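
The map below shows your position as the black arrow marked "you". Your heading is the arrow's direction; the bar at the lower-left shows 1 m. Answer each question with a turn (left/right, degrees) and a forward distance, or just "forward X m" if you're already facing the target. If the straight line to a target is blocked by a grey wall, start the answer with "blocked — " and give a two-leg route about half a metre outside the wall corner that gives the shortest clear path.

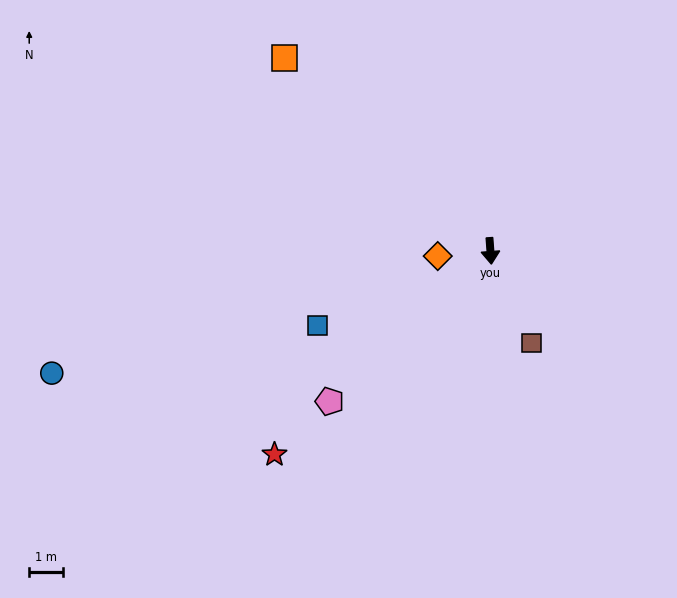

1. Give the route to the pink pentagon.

turn right 51°, forward 6.6 m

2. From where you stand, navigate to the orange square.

turn right 137°, forward 8.5 m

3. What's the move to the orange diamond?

turn right 89°, forward 1.6 m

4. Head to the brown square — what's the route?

turn left 20°, forward 3.0 m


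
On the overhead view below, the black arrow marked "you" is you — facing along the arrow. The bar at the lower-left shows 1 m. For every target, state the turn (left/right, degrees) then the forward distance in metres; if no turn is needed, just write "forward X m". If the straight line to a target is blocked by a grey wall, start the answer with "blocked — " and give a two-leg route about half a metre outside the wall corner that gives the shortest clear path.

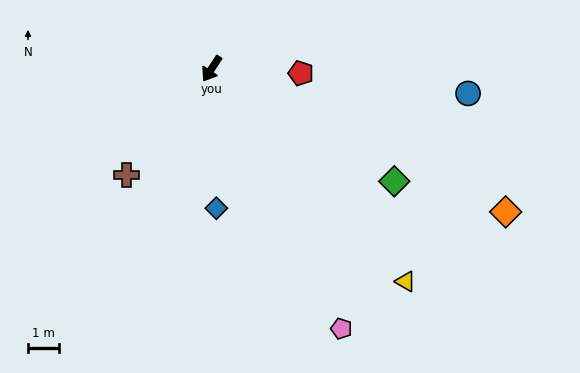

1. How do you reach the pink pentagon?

turn left 60°, forward 9.4 m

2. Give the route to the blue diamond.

turn left 35°, forward 4.5 m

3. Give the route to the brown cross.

turn right 5°, forward 4.4 m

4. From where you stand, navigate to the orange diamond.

turn left 97°, forward 10.6 m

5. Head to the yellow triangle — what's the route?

turn left 76°, forward 9.4 m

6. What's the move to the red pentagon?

turn left 120°, forward 2.9 m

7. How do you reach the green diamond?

turn left 92°, forward 7.0 m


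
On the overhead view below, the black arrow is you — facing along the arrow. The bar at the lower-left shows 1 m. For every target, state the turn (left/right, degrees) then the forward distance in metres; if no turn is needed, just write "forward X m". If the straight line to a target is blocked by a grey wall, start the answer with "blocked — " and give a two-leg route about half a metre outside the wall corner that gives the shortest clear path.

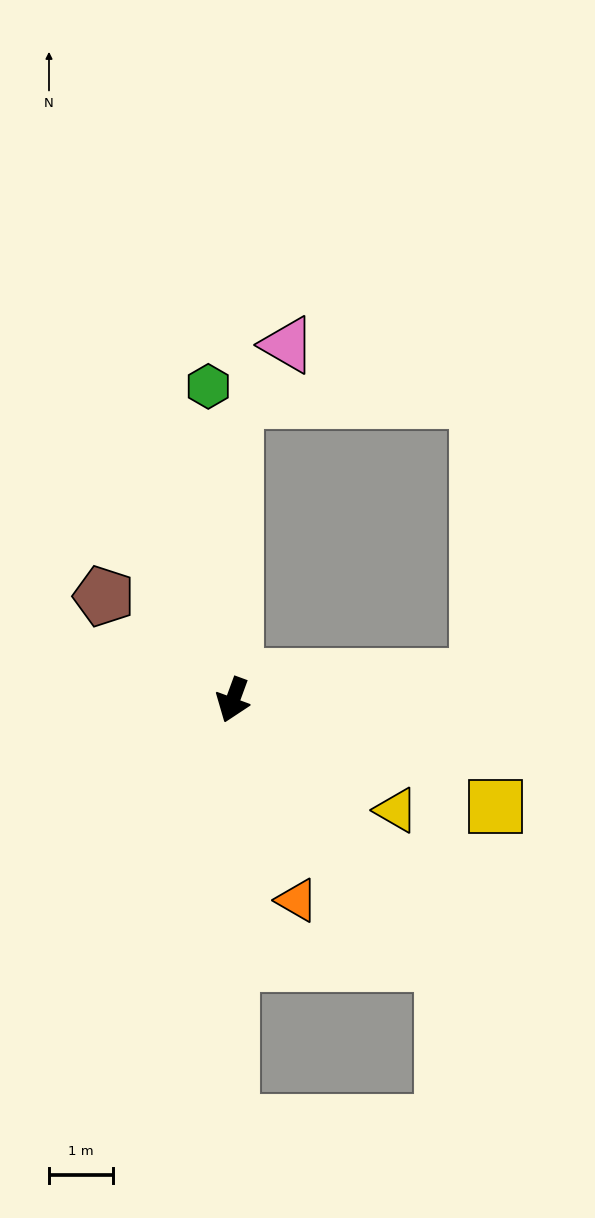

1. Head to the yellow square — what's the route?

turn left 88°, forward 4.4 m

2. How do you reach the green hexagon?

turn right 155°, forward 4.9 m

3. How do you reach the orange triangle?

turn left 38°, forward 3.3 m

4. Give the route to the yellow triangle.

turn left 76°, forward 3.1 m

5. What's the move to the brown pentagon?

turn right 109°, forward 2.6 m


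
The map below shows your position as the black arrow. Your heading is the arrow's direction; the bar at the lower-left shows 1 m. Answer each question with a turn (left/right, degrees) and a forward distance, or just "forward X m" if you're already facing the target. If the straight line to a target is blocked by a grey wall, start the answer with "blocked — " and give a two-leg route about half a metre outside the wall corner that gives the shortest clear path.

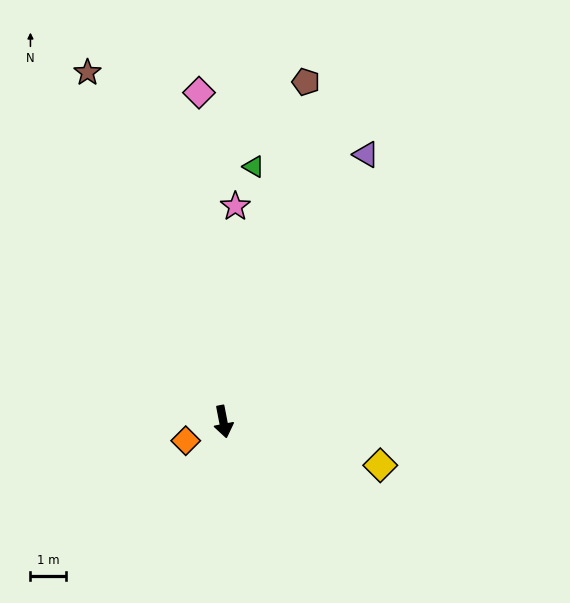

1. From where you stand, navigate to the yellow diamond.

turn left 64°, forward 4.6 m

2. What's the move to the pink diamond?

turn left 173°, forward 9.4 m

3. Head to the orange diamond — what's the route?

turn right 74°, forward 1.2 m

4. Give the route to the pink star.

turn left 166°, forward 6.1 m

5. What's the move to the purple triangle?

turn left 141°, forward 8.6 m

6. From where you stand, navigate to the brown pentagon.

turn left 155°, forward 9.9 m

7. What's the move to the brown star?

turn right 170°, forward 10.7 m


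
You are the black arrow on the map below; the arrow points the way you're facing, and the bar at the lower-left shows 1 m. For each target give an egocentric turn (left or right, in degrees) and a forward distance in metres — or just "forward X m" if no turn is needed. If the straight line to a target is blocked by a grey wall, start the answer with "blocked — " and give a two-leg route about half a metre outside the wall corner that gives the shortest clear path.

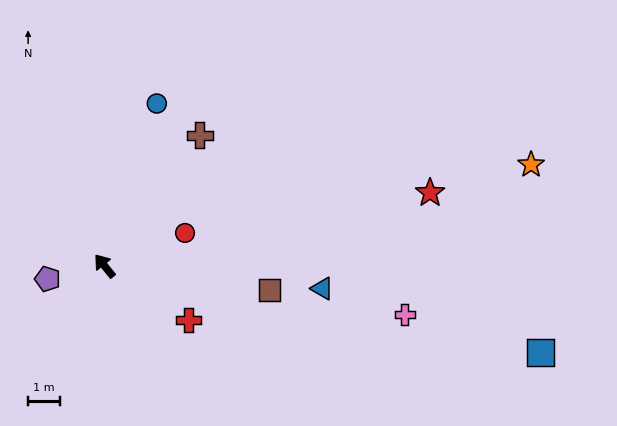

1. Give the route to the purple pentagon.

turn left 64°, forward 1.8 m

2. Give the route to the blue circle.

turn right 57°, forward 5.3 m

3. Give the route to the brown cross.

turn right 75°, forward 5.1 m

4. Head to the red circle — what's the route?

turn right 107°, forward 2.7 m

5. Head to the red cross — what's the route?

turn right 162°, forward 3.1 m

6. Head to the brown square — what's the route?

turn right 137°, forward 5.2 m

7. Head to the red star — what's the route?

turn right 116°, forward 10.4 m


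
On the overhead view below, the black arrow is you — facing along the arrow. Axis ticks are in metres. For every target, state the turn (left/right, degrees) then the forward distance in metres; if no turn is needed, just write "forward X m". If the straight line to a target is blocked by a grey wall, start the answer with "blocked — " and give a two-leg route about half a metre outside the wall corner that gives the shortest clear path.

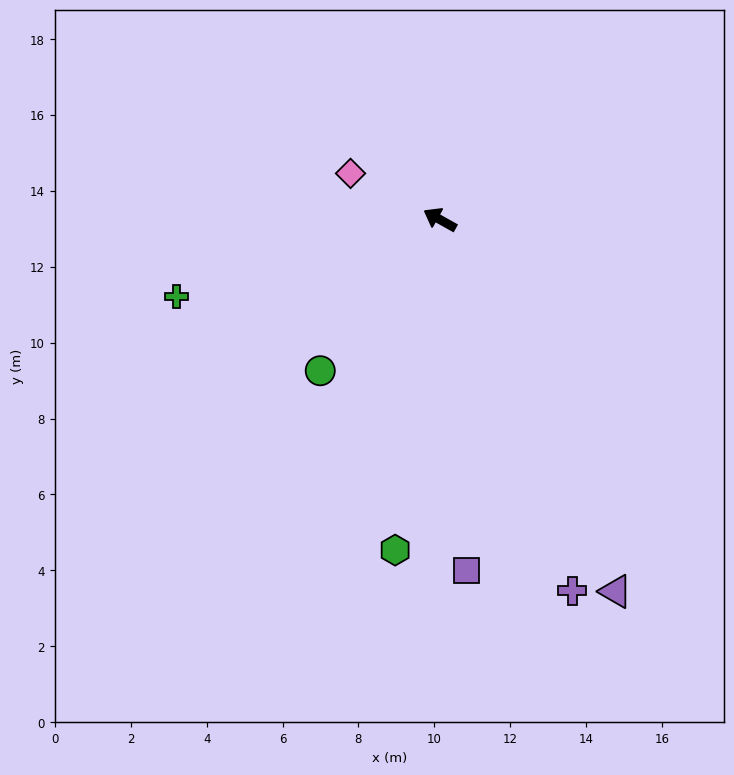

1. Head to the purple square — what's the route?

turn left 124°, forward 9.3 m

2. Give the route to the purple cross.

turn left 139°, forward 10.4 m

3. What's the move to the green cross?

turn left 46°, forward 7.2 m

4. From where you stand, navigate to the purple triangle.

turn left 145°, forward 10.8 m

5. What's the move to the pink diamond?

forward 2.7 m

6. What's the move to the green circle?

turn left 81°, forward 5.1 m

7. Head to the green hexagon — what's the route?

turn left 112°, forward 8.8 m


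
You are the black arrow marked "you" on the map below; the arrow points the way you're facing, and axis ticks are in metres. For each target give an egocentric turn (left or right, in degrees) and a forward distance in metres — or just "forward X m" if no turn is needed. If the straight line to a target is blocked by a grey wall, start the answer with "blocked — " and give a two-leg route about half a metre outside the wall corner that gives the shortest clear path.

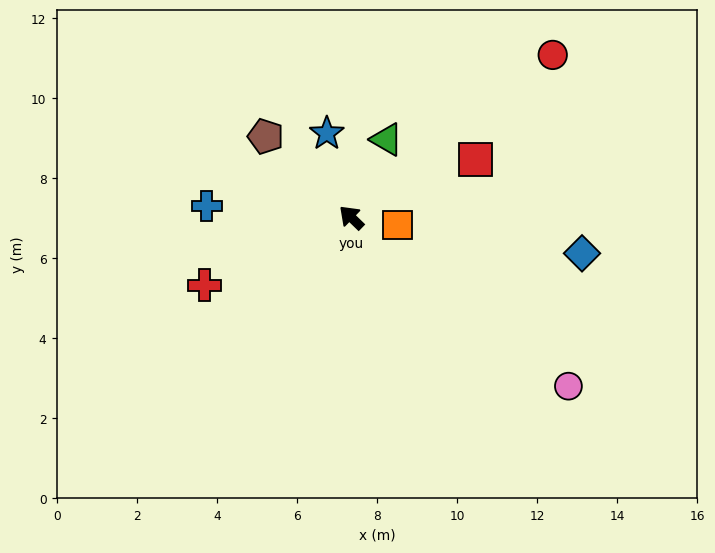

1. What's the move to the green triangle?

turn right 70°, forward 2.1 m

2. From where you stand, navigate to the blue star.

turn right 30°, forward 2.2 m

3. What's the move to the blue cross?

turn left 39°, forward 3.6 m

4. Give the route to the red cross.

turn left 69°, forward 4.0 m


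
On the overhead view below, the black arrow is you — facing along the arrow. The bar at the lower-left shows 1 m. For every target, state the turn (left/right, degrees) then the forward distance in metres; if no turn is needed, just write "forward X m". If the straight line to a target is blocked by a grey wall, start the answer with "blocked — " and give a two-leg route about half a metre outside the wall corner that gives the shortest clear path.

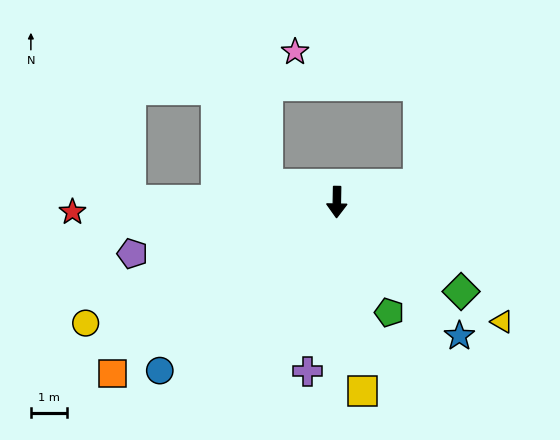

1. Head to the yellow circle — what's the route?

turn right 63°, forward 7.7 m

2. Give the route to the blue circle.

turn right 45°, forward 6.7 m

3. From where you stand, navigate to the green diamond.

turn left 55°, forward 4.2 m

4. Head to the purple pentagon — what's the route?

turn right 75°, forward 5.8 m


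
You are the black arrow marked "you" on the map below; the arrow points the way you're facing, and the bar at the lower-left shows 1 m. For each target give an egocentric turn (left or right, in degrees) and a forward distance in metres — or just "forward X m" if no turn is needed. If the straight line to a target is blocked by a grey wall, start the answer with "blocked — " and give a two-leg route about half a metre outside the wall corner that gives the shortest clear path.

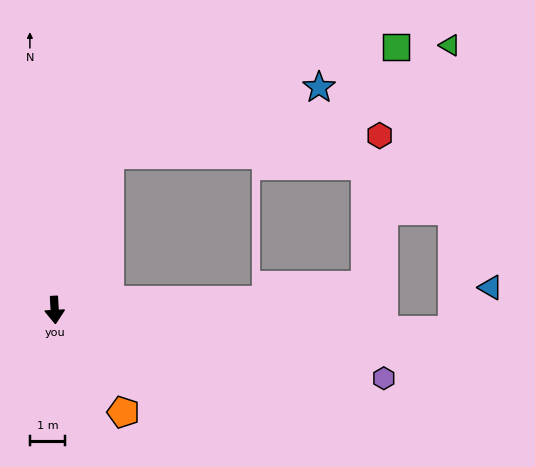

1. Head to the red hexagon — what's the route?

blocked — turn left 158°, forward 4.7 m, then turn right 67°, forward 7.8 m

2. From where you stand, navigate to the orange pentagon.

turn left 31°, forward 3.5 m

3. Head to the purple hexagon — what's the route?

turn left 75°, forward 9.6 m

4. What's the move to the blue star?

blocked — turn left 158°, forward 4.7 m, then turn right 54°, forward 6.3 m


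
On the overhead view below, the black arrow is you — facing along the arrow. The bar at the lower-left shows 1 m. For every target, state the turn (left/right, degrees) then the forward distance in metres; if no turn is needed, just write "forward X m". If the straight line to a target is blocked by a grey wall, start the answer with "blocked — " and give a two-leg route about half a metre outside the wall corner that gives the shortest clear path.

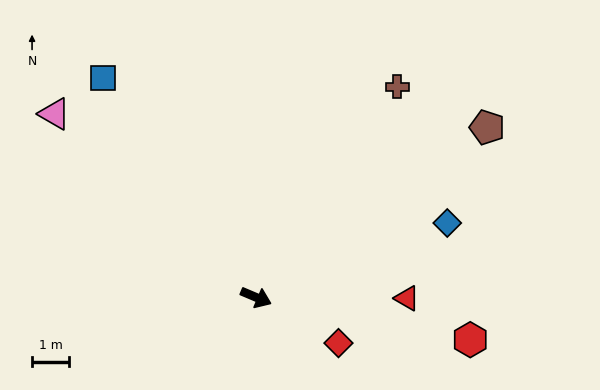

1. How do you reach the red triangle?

turn left 23°, forward 4.1 m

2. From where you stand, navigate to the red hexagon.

turn left 12°, forward 5.9 m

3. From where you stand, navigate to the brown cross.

turn left 79°, forward 6.9 m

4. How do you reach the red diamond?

turn right 6°, forward 2.6 m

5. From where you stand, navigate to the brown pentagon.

turn left 59°, forward 7.8 m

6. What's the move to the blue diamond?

turn left 44°, forward 5.5 m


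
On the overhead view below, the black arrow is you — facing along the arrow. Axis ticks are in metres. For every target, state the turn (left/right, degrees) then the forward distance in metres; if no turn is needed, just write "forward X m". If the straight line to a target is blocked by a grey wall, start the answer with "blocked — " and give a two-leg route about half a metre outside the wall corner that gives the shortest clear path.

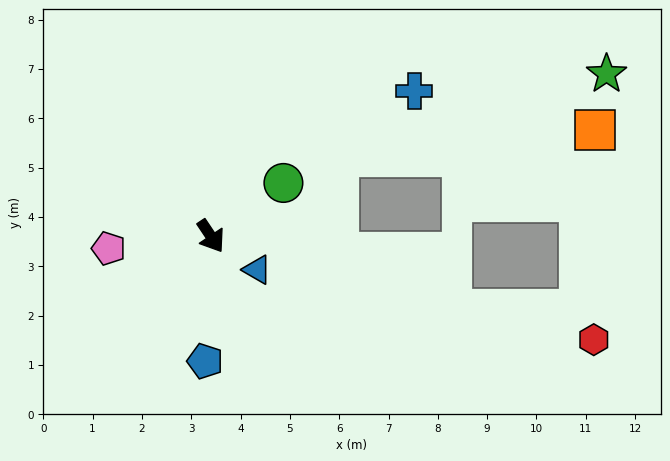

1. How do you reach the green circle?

turn left 93°, forward 1.8 m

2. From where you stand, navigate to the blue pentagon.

turn right 36°, forward 2.5 m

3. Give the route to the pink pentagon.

turn right 117°, forward 2.1 m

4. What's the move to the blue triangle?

turn left 20°, forward 1.2 m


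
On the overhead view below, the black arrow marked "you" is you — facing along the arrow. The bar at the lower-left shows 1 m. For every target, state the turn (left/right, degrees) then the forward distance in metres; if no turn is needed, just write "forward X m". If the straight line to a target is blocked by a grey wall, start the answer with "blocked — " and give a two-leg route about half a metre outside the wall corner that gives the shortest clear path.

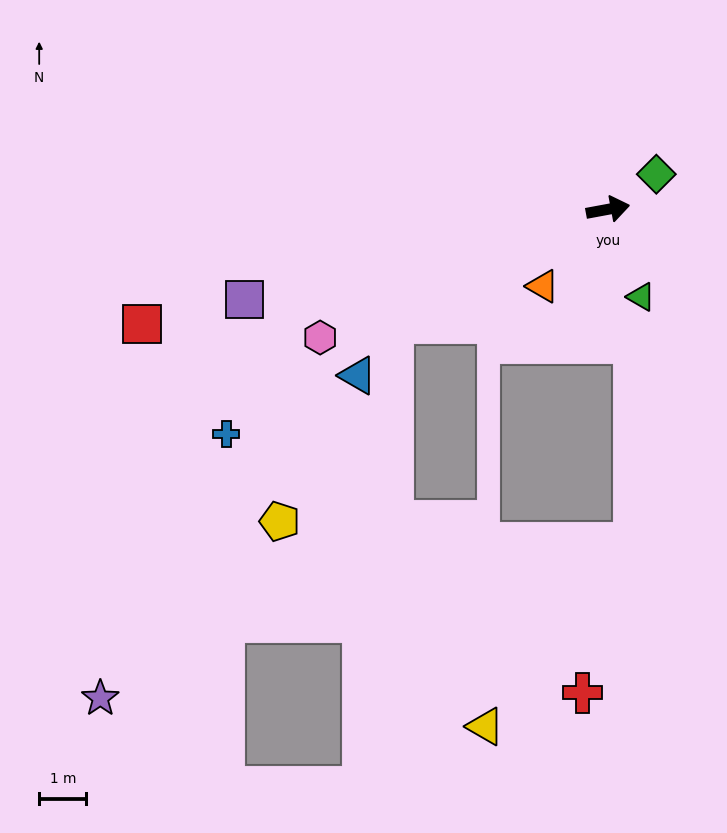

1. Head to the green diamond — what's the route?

turn left 26°, forward 1.3 m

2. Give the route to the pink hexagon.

turn right 166°, forward 6.7 m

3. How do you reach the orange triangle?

turn right 141°, forward 2.1 m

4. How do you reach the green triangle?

turn right 80°, forward 2.0 m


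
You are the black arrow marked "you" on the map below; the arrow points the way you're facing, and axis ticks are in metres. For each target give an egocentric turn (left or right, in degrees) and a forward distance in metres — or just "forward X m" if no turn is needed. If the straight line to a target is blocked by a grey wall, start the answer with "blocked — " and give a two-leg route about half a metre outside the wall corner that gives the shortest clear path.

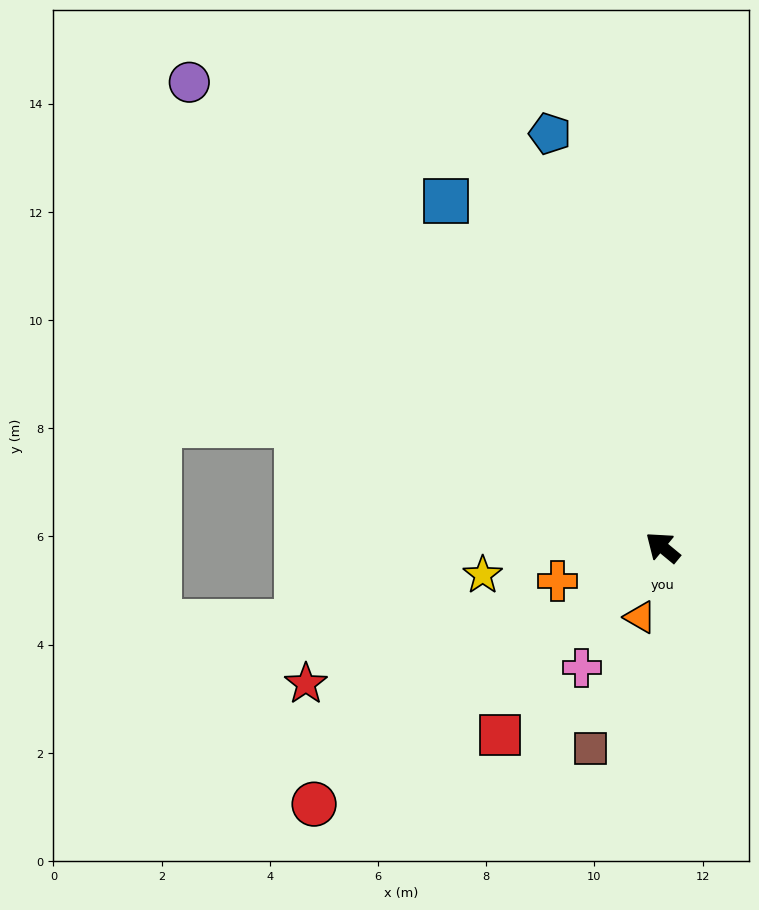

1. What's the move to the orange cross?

turn left 57°, forward 2.0 m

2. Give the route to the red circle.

turn left 76°, forward 8.0 m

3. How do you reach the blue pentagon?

turn right 35°, forward 7.9 m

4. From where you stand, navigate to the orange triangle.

turn left 112°, forward 1.4 m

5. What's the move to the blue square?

turn right 18°, forward 7.5 m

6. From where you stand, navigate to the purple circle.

turn right 5°, forward 12.3 m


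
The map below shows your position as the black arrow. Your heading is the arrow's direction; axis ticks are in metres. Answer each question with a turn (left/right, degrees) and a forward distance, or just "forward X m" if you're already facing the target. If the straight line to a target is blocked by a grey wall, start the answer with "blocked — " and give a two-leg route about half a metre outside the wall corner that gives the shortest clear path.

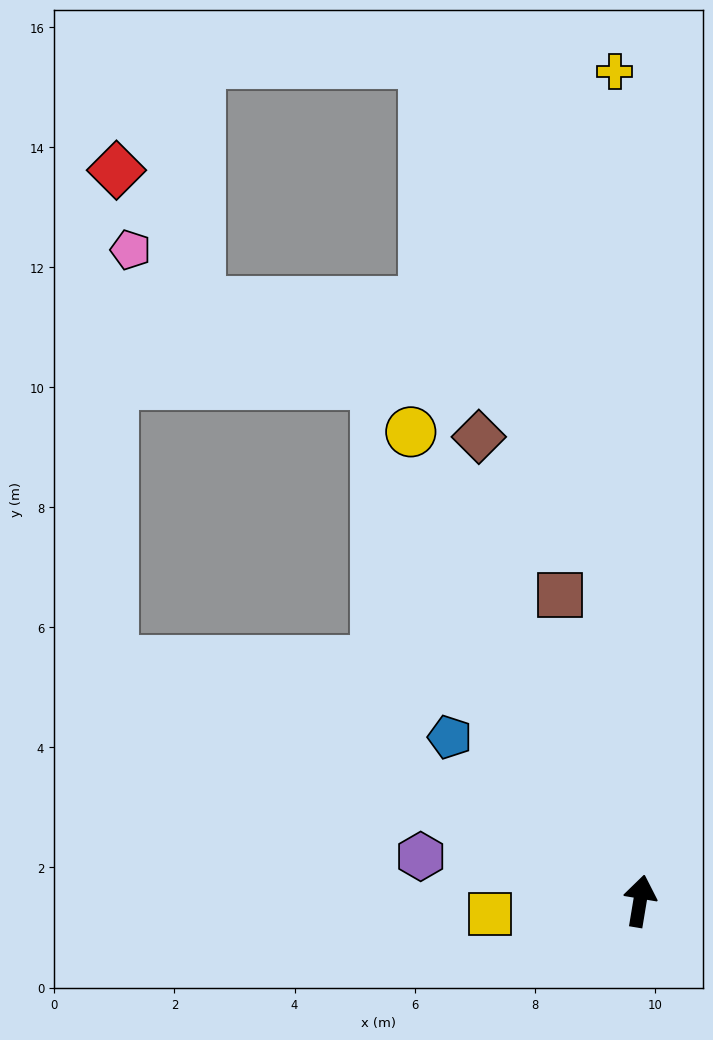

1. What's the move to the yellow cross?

turn left 11°, forward 13.8 m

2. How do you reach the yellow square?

turn left 104°, forward 2.5 m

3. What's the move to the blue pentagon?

turn left 59°, forward 4.2 m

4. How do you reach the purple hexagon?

turn left 88°, forward 3.7 m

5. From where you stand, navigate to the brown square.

turn left 24°, forward 5.3 m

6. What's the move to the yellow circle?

turn left 35°, forward 8.7 m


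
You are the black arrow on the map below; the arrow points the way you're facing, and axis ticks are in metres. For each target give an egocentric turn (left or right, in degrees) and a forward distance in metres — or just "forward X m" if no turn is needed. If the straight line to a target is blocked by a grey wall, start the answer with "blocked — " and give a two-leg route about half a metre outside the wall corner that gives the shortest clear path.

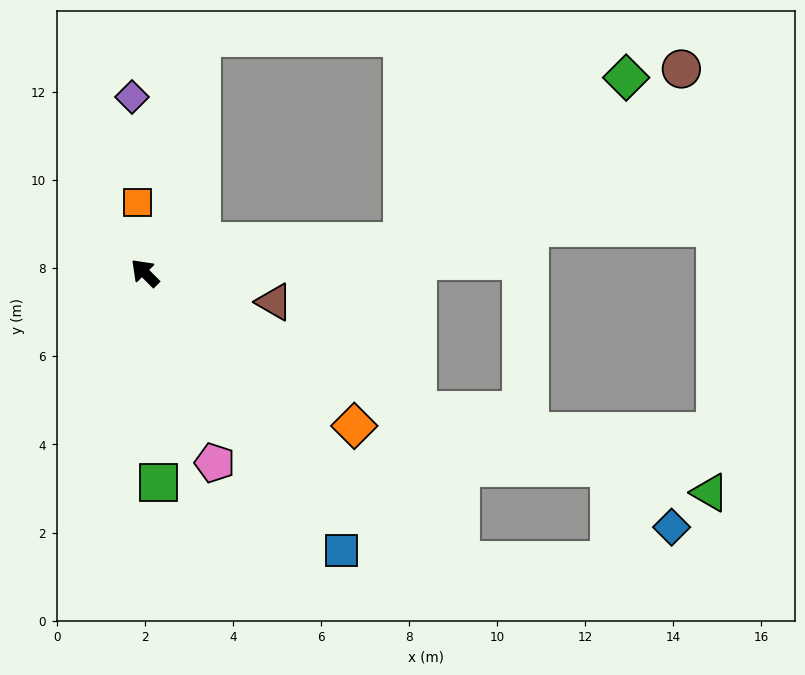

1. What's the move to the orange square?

turn right 39°, forward 1.6 m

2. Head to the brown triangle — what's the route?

turn right 148°, forward 3.0 m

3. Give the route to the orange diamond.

turn right 171°, forward 5.9 m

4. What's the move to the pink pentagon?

turn left 155°, forward 4.6 m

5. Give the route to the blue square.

turn left 170°, forward 7.7 m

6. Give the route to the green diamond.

blocked — turn right 128°, forward 5.9 m, then turn left 29°, forward 6.3 m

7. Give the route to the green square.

turn left 139°, forward 4.8 m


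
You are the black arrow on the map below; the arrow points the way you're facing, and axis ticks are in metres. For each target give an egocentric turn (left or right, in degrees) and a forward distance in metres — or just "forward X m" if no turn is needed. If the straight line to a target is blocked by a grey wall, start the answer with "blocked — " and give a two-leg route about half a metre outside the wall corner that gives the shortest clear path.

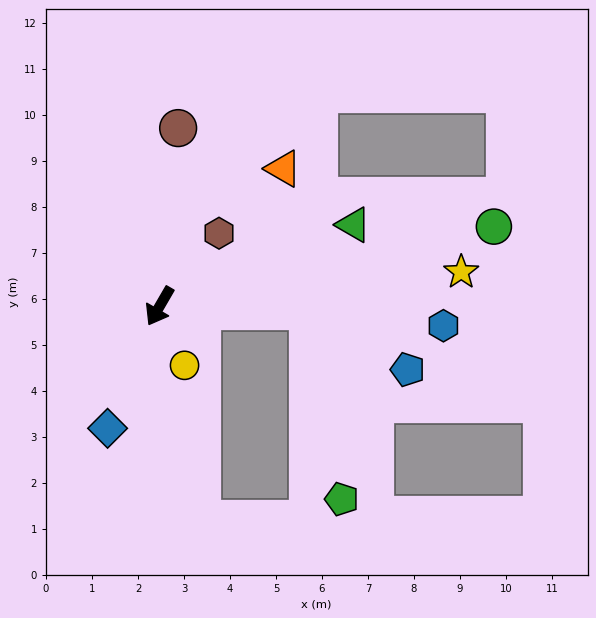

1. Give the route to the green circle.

turn left 134°, forward 7.5 m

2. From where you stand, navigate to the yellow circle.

turn left 53°, forward 1.4 m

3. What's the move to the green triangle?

turn left 143°, forward 4.6 m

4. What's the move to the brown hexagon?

turn left 171°, forward 2.0 m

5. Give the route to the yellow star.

turn left 127°, forward 6.6 m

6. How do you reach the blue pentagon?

blocked — turn left 118°, forward 3.2 m, then turn right 29°, forward 2.5 m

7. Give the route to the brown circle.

turn right 156°, forward 3.9 m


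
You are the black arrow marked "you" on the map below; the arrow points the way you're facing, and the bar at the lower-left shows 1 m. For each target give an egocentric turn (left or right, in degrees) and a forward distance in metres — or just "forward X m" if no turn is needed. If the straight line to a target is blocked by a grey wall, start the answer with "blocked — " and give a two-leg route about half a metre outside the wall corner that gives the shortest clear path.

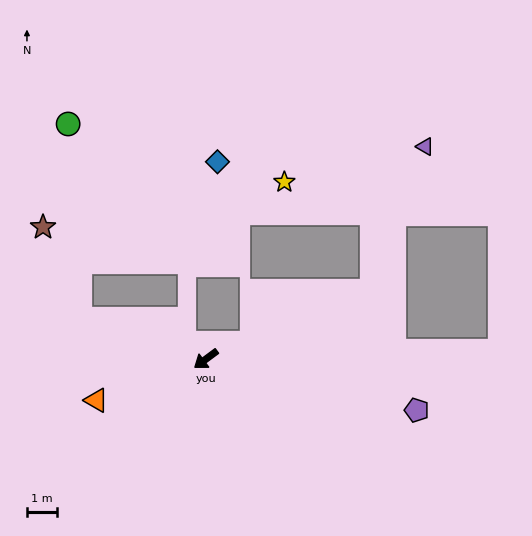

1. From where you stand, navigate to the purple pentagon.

turn left 130°, forward 7.3 m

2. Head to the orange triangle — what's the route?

turn right 16°, forward 3.9 m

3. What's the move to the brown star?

blocked — turn right 54°, forward 4.4 m, then turn right 51°, forward 3.3 m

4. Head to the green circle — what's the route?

blocked — turn right 54°, forward 4.4 m, then turn right 69°, forward 6.6 m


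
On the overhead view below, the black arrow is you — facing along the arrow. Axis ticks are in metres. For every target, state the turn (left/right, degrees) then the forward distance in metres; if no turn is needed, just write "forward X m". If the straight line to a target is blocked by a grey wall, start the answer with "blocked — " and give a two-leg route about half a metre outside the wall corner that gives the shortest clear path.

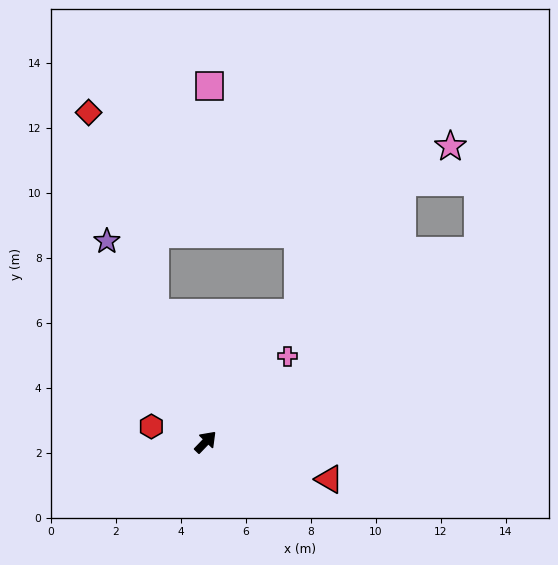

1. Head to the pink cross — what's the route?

forward 3.7 m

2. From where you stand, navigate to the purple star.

turn left 70°, forward 6.9 m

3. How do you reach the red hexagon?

turn left 118°, forward 1.7 m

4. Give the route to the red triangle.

turn right 63°, forward 4.0 m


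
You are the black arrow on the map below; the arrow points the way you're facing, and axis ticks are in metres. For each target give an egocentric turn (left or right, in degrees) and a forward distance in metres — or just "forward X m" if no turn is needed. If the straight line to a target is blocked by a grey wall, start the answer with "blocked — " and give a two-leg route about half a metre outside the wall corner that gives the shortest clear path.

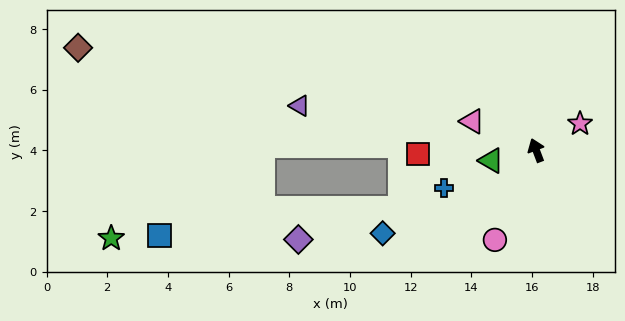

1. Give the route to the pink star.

turn right 80°, forward 1.7 m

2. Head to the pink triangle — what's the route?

turn left 45°, forward 2.3 m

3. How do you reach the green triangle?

turn left 82°, forward 1.5 m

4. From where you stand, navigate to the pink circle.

turn left 135°, forward 3.3 m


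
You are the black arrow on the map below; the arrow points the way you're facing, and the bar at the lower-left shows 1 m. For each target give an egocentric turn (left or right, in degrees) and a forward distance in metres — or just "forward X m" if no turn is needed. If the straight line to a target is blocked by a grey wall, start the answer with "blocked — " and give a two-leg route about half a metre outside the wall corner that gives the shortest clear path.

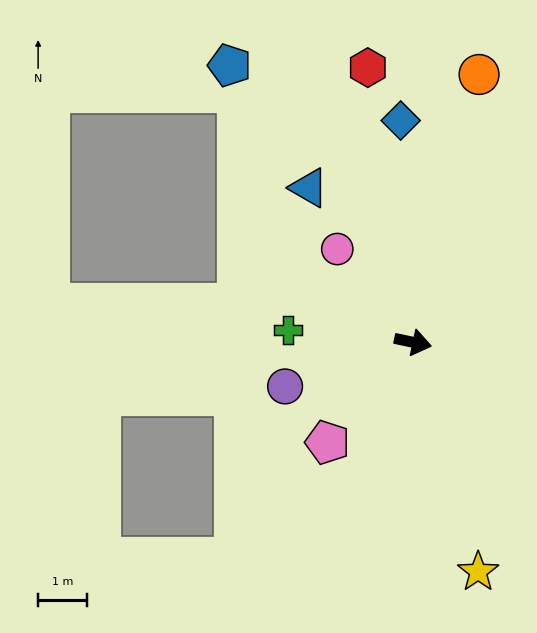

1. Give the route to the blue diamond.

turn left 105°, forward 4.6 m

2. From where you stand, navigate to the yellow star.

turn right 62°, forward 4.9 m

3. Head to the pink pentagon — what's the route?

turn right 119°, forward 2.7 m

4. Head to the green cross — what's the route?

turn right 174°, forward 2.6 m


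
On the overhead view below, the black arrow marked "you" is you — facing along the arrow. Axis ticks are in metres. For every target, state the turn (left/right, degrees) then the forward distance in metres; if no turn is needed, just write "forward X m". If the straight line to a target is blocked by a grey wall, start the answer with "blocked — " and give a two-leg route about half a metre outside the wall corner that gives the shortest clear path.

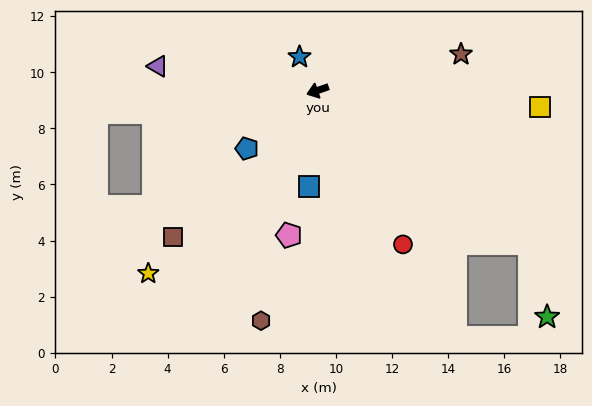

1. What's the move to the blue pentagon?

turn left 20°, forward 3.3 m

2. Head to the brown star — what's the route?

turn left 175°, forward 5.3 m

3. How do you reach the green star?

blocked — turn left 125°, forward 9.3 m, then turn right 41°, forward 2.7 m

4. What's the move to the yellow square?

turn left 157°, forward 7.9 m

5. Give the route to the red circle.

turn left 100°, forward 6.3 m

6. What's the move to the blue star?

turn right 81°, forward 1.4 m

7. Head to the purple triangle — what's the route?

turn right 28°, forward 5.8 m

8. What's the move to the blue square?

turn left 66°, forward 3.4 m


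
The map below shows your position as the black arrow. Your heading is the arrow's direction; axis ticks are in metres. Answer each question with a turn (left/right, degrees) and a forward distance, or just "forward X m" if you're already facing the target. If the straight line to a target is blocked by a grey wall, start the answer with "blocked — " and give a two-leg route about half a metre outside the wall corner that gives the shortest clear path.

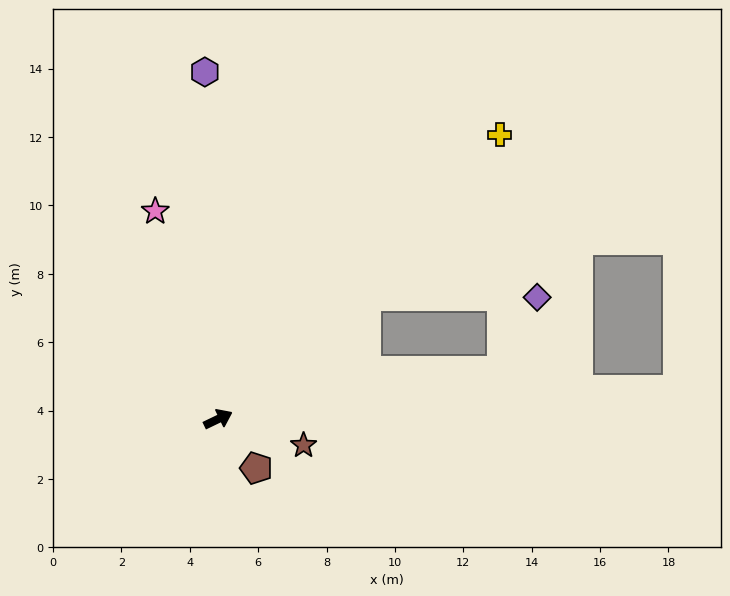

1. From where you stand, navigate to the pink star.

turn left 81°, forward 6.4 m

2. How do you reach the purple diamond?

blocked — turn left 14°, forward 5.6 m, then turn right 40°, forward 5.0 m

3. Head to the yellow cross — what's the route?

turn left 20°, forward 11.7 m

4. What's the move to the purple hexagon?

turn left 67°, forward 10.2 m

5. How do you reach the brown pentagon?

turn right 78°, forward 1.8 m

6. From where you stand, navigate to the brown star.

turn right 43°, forward 2.6 m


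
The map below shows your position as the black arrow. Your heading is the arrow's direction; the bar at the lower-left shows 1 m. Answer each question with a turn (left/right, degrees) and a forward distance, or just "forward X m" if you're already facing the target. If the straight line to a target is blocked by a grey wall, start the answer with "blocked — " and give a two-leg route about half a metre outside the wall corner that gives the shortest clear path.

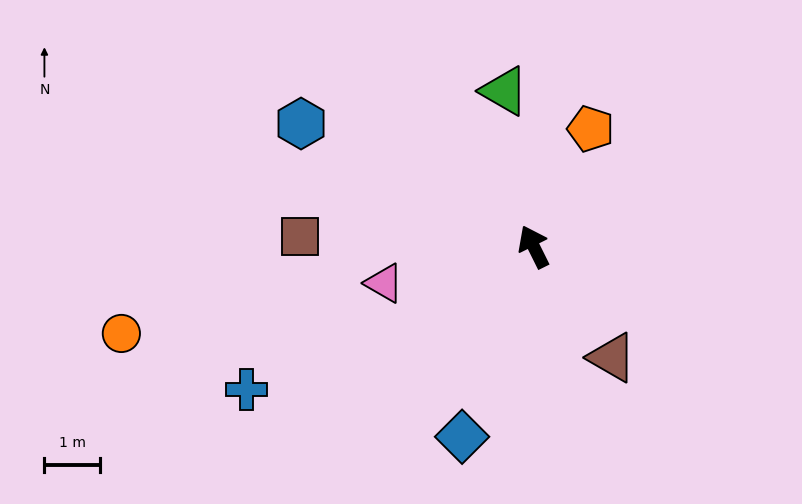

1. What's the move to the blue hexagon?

turn left 36°, forward 4.8 m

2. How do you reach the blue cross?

turn left 90°, forward 5.8 m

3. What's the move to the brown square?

turn left 61°, forward 4.2 m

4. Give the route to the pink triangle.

turn left 77°, forward 2.8 m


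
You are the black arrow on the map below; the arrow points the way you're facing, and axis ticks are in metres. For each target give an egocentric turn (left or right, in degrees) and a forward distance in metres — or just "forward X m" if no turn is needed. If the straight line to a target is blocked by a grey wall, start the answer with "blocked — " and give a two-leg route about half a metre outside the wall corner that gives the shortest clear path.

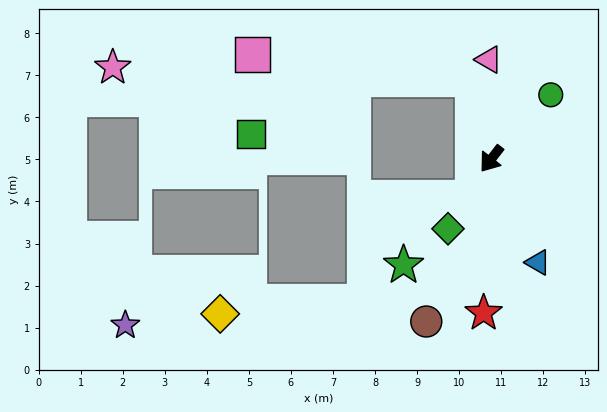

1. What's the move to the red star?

turn left 35°, forward 3.7 m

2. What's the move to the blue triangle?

turn left 62°, forward 2.7 m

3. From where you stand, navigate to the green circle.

turn left 175°, forward 2.1 m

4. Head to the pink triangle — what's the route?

turn right 141°, forward 2.4 m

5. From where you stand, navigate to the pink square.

blocked — turn right 129°, forward 1.9 m, then turn left 70°, forward 5.3 m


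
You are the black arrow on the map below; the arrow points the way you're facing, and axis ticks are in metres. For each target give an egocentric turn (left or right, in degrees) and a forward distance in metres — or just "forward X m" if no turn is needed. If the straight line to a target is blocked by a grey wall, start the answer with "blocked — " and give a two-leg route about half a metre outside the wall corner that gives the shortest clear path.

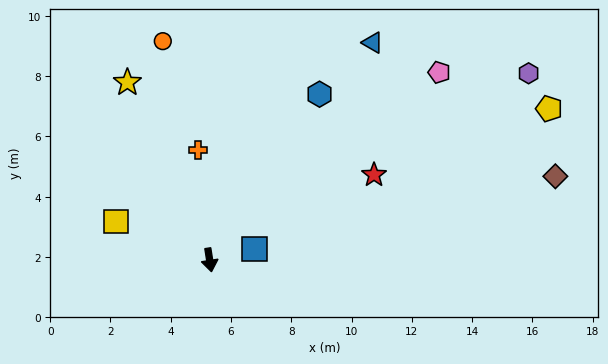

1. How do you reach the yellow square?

turn right 121°, forward 3.4 m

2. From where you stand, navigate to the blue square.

turn left 95°, forward 1.5 m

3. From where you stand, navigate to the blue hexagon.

turn left 138°, forward 6.6 m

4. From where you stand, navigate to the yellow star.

turn right 164°, forward 6.5 m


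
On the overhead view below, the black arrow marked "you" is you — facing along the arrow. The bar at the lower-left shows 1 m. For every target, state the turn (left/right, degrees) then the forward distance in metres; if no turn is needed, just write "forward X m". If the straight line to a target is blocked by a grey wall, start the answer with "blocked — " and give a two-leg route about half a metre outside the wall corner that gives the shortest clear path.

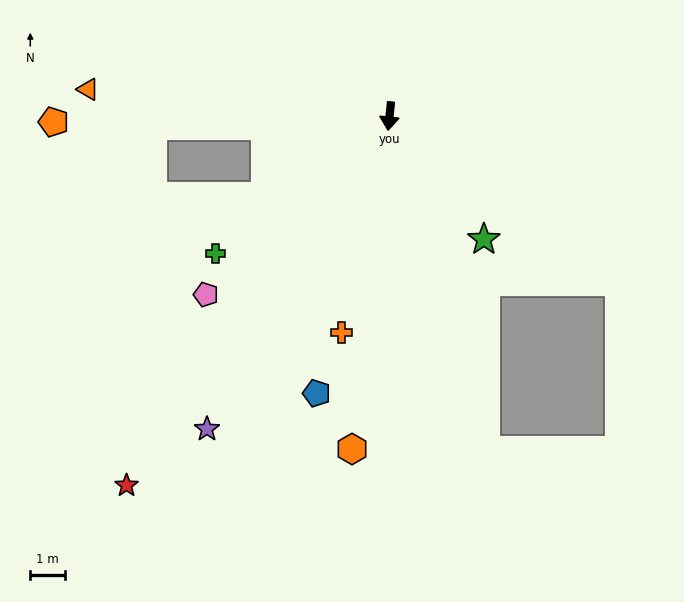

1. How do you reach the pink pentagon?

turn right 40°, forward 7.4 m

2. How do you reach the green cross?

turn right 46°, forward 6.4 m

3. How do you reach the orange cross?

turn right 7°, forward 6.4 m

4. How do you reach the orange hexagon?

forward 9.6 m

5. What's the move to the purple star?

turn right 24°, forward 10.4 m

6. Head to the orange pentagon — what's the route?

turn right 83°, forward 9.7 m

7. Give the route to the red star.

turn right 30°, forward 13.1 m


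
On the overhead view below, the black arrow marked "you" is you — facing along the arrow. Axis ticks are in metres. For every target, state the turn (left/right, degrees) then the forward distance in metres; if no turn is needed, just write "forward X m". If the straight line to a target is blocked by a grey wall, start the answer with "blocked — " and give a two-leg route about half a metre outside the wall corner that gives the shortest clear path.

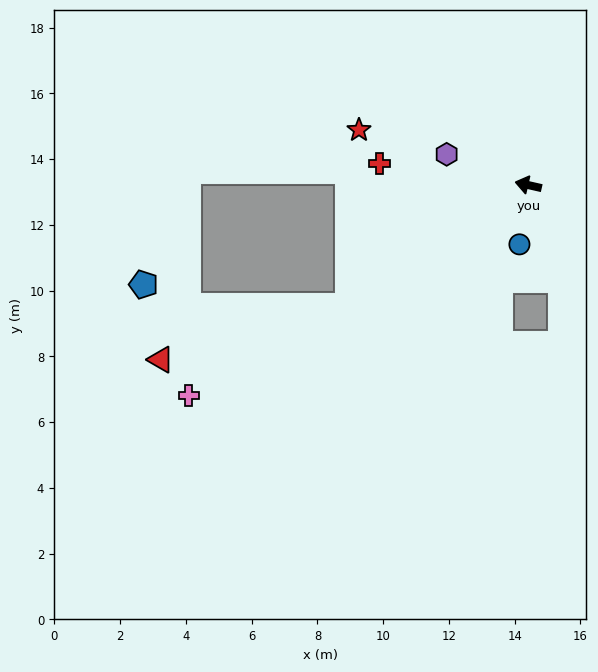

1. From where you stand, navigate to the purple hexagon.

turn right 8°, forward 2.7 m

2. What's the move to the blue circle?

turn left 94°, forward 1.8 m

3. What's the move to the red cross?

turn left 5°, forward 4.6 m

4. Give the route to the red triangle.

blocked — turn left 47°, forward 6.6 m, then turn right 18°, forward 5.9 m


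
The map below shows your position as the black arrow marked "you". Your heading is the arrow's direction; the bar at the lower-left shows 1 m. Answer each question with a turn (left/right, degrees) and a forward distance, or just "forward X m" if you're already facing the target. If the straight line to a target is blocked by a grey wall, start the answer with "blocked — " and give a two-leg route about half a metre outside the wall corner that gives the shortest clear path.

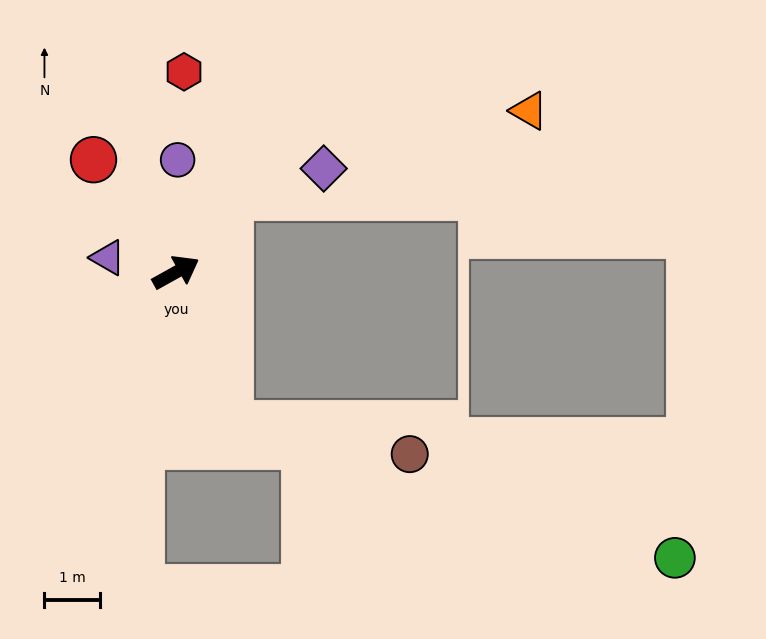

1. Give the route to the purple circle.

turn left 60°, forward 2.0 m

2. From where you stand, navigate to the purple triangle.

turn left 139°, forward 1.3 m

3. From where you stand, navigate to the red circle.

turn left 97°, forward 2.5 m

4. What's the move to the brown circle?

blocked — turn right 100°, forward 2.9 m, then turn left 62°, forward 3.3 m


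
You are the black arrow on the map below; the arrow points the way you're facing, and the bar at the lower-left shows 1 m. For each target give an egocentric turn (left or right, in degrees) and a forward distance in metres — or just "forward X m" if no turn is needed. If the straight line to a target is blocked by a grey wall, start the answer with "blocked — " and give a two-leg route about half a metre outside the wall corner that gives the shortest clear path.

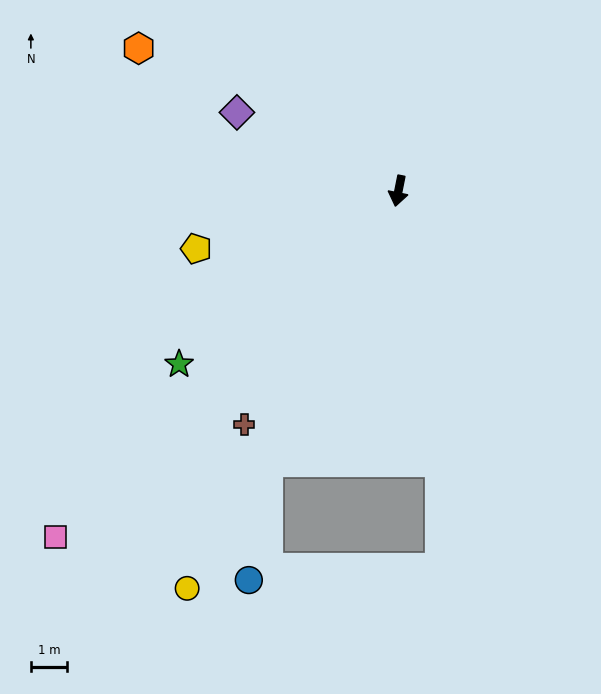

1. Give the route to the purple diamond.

turn right 105°, forward 5.0 m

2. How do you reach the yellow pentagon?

turn right 63°, forward 5.8 m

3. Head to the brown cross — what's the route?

turn right 22°, forward 7.8 m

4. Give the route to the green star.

turn right 40°, forward 7.8 m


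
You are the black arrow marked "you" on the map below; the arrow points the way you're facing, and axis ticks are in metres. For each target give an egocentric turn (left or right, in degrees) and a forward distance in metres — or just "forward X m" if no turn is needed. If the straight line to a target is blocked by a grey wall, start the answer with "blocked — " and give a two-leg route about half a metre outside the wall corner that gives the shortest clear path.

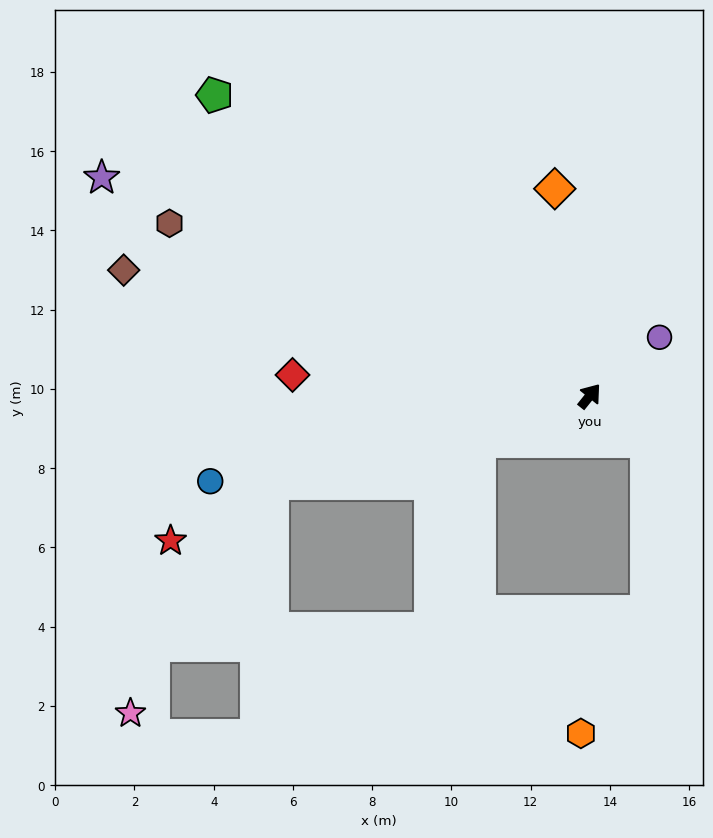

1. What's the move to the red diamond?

turn left 125°, forward 7.5 m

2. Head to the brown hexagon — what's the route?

turn left 106°, forward 11.5 m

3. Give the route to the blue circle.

turn left 141°, forward 9.8 m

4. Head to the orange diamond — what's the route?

turn left 48°, forward 5.3 m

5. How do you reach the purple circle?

turn right 11°, forward 2.3 m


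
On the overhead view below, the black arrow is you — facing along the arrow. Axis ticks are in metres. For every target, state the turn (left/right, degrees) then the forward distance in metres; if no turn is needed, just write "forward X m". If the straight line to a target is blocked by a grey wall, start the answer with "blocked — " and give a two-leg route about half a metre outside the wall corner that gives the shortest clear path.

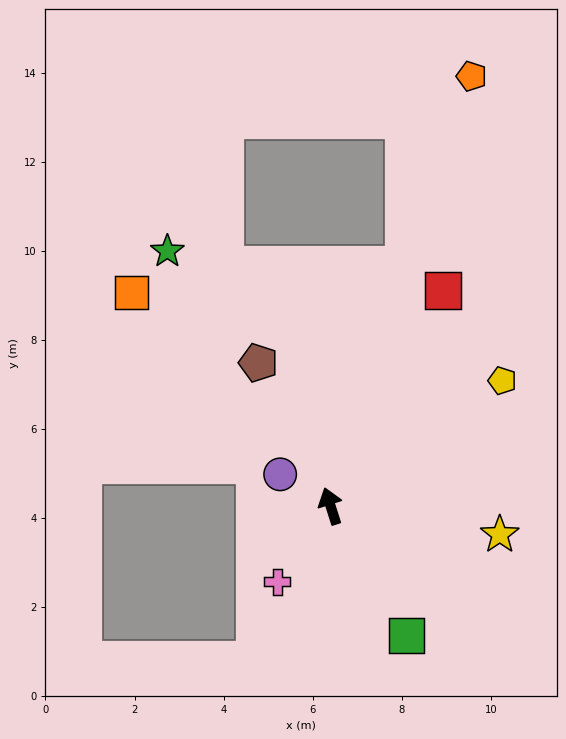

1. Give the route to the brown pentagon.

turn left 9°, forward 3.6 m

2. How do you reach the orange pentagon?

turn right 36°, forward 10.2 m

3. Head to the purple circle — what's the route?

turn left 40°, forward 1.3 m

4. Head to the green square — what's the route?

turn right 167°, forward 3.4 m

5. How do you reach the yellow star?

turn right 117°, forward 3.9 m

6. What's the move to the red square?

turn right 45°, forward 5.5 m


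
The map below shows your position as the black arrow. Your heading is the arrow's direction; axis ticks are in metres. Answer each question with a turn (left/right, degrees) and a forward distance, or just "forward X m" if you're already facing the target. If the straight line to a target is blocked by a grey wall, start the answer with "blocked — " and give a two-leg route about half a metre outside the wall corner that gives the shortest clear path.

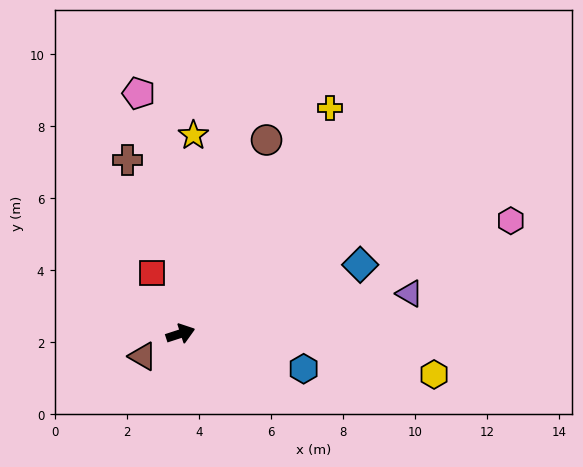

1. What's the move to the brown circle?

turn left 48°, forward 5.9 m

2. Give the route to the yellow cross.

turn left 38°, forward 7.5 m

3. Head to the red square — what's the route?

turn left 97°, forward 1.9 m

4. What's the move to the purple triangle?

turn right 8°, forward 6.5 m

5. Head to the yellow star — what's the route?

turn left 68°, forward 5.5 m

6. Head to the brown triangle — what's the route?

turn right 167°, forward 1.2 m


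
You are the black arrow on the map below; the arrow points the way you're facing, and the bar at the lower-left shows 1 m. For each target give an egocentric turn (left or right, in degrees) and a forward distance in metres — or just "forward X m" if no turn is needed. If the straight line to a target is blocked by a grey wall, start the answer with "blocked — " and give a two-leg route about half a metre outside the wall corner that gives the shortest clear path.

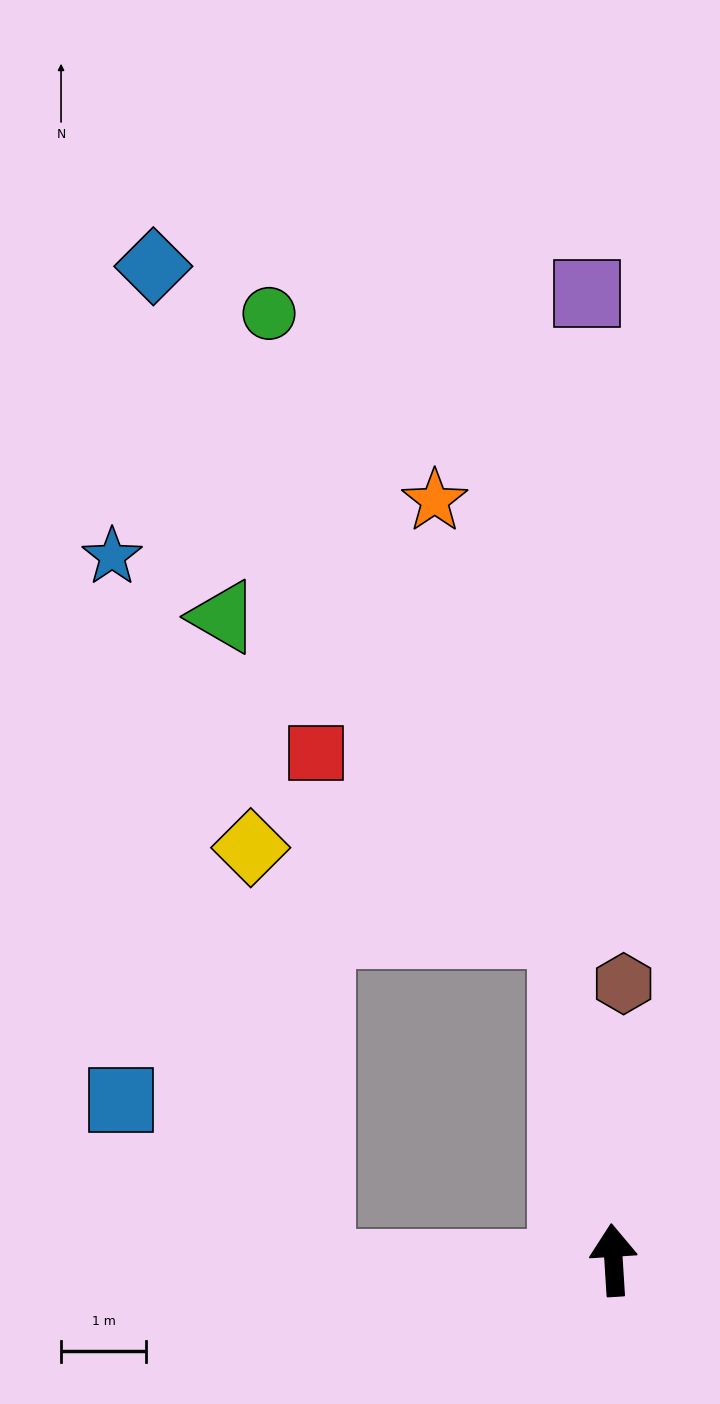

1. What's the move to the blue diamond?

blocked — turn left 5°, forward 3.9 m, then turn left 23°, forward 9.2 m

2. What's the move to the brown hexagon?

turn right 6°, forward 3.2 m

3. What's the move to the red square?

blocked — turn left 5°, forward 3.9 m, then turn left 46°, forward 3.6 m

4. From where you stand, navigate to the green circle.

blocked — turn left 5°, forward 3.9 m, then turn left 17°, forward 8.0 m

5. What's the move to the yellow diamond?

blocked — turn left 5°, forward 3.9 m, then turn left 66°, forward 3.8 m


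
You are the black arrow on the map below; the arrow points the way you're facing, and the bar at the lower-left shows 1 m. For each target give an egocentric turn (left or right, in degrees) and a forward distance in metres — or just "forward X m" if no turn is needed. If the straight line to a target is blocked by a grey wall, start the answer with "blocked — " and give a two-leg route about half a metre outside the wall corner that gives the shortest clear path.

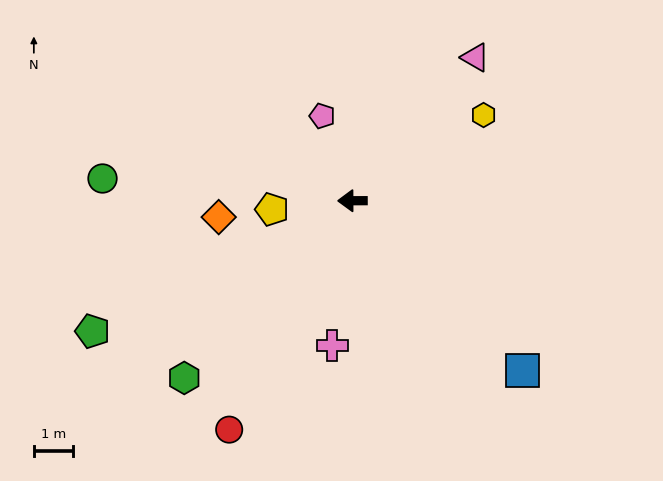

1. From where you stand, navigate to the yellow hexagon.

turn right 147°, forward 4.0 m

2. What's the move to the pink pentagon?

turn right 71°, forward 2.3 m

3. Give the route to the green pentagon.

turn left 26°, forward 7.4 m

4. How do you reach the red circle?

turn left 61°, forward 6.7 m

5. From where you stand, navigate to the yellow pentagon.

turn left 6°, forward 2.1 m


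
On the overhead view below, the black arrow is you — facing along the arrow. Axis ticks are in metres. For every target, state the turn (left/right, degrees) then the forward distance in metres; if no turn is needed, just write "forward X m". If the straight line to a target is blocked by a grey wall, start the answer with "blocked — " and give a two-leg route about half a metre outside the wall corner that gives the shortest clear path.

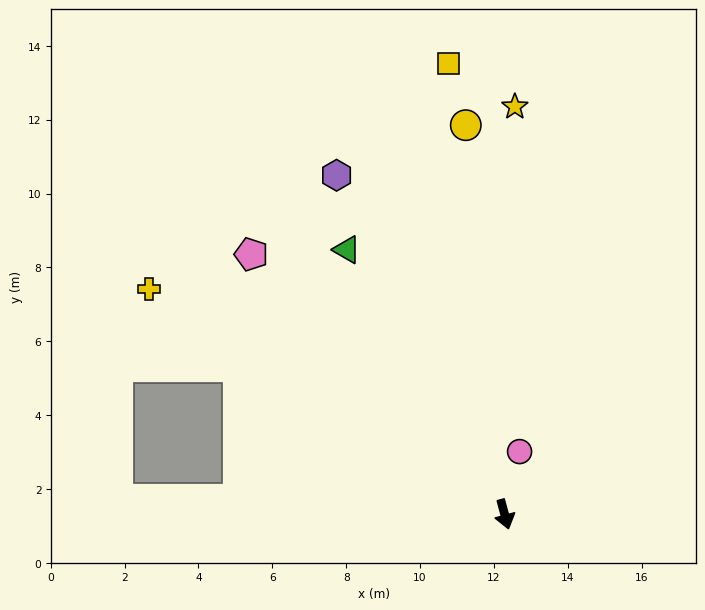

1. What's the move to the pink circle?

turn left 152°, forward 1.7 m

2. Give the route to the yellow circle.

turn left 171°, forward 10.6 m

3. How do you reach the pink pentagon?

turn right 151°, forward 9.8 m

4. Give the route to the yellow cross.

turn right 137°, forward 11.4 m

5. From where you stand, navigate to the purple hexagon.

turn right 169°, forward 10.2 m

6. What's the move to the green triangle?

turn right 164°, forward 8.3 m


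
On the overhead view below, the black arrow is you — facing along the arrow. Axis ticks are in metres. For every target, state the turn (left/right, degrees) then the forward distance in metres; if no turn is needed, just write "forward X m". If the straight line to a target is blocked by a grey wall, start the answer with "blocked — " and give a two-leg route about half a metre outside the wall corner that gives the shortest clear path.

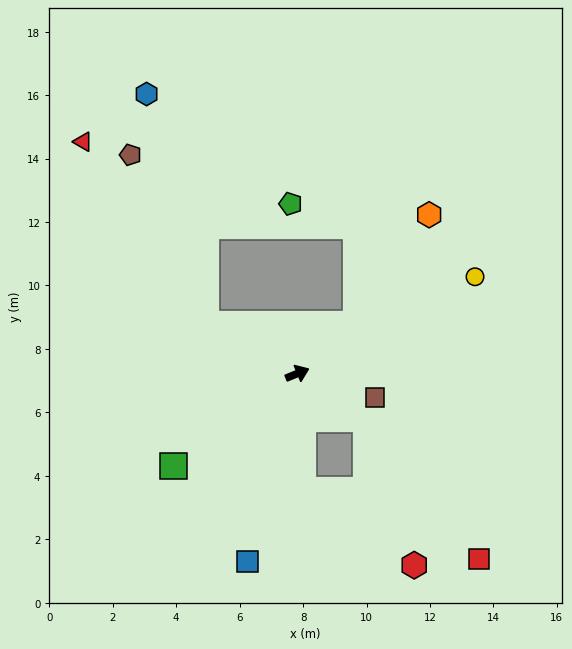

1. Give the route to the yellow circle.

turn left 6°, forward 6.4 m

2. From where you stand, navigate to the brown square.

turn right 39°, forward 2.6 m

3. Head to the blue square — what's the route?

turn right 127°, forward 6.1 m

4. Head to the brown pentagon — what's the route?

blocked — turn left 129°, forward 3.3 m, then turn right 37°, forward 5.8 m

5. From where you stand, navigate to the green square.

turn right 166°, forward 4.9 m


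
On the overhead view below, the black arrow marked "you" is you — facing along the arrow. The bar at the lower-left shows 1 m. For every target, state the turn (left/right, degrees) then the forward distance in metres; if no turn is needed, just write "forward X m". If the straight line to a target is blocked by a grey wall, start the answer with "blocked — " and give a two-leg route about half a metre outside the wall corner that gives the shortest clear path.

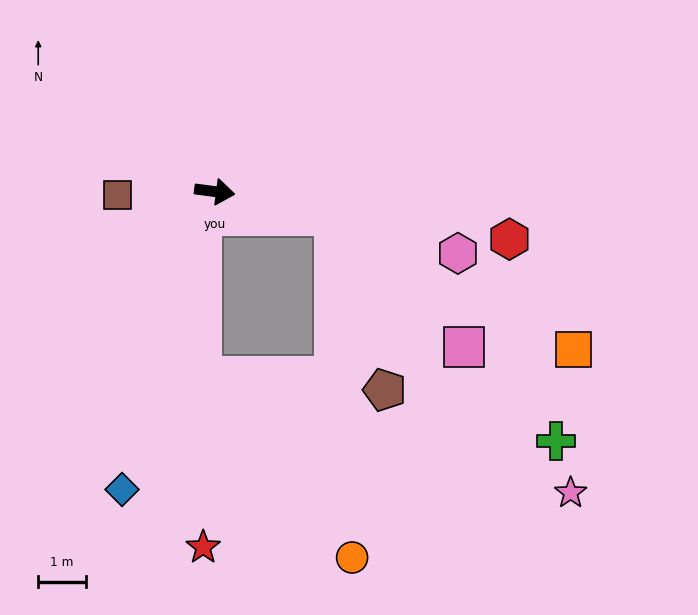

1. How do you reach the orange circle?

blocked — turn right 4°, forward 2.6 m, then turn right 76°, forward 7.2 m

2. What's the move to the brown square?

turn right 170°, forward 2.0 m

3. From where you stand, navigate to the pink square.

blocked — turn right 4°, forward 2.6 m, then turn right 34°, forward 3.9 m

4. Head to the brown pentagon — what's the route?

blocked — turn right 4°, forward 2.6 m, then turn right 62°, forward 3.8 m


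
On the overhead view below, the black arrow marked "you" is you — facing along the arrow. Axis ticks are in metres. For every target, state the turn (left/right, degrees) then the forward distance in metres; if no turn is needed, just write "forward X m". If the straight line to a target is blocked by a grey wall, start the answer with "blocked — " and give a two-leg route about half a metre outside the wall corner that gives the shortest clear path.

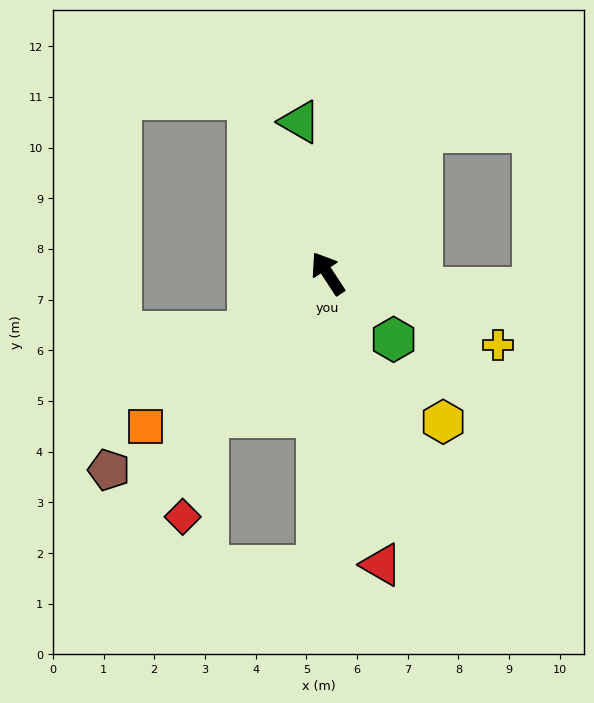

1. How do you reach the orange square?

turn left 97°, forward 4.7 m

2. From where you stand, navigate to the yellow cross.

turn right 146°, forward 3.6 m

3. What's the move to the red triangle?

turn left 157°, forward 5.8 m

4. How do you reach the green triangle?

turn right 23°, forward 3.0 m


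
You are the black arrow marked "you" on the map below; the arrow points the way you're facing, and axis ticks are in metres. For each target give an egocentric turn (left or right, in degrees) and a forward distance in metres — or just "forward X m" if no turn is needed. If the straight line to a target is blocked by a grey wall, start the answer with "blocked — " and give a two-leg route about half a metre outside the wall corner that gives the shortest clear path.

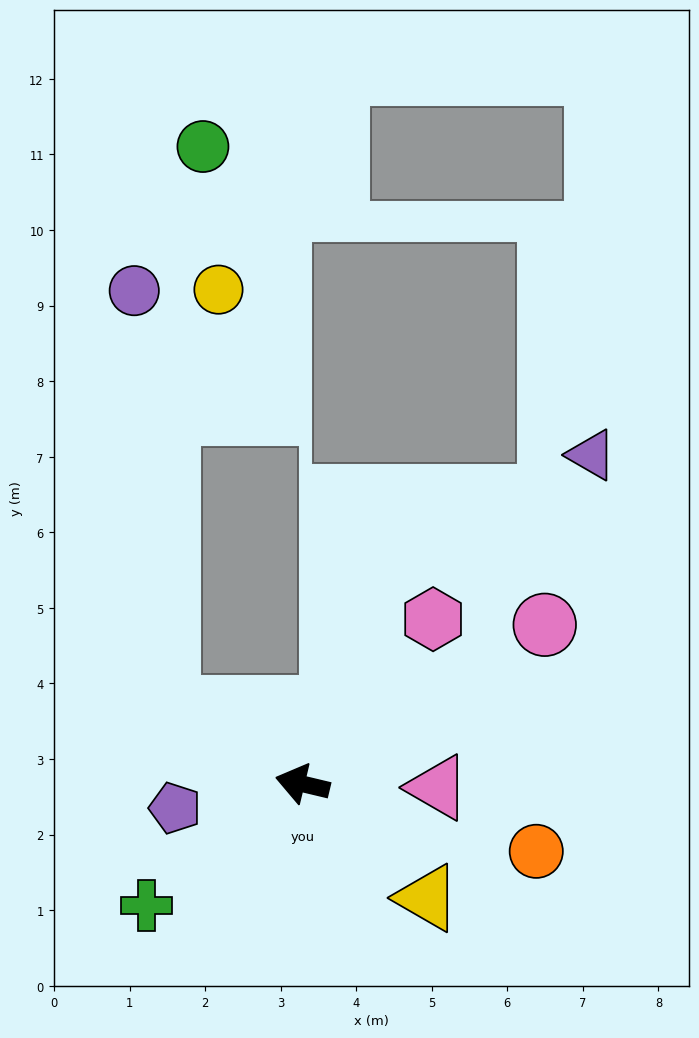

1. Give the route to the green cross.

turn left 51°, forward 2.6 m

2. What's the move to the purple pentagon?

turn left 24°, forward 1.7 m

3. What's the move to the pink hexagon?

turn right 115°, forward 2.8 m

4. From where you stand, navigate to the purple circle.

blocked — turn right 16°, forward 2.0 m, then turn right 56°, forward 5.5 m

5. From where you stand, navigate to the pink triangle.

turn right 168°, forward 1.8 m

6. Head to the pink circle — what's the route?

turn right 133°, forward 3.8 m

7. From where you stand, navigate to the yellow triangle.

turn left 151°, forward 2.2 m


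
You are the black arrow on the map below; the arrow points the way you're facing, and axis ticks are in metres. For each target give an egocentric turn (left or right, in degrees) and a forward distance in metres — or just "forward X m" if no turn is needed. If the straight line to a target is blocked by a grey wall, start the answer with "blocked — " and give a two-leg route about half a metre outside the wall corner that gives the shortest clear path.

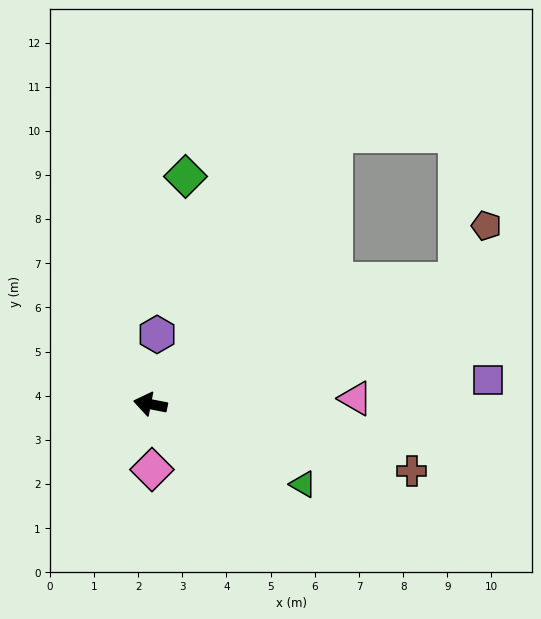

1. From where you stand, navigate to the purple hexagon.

turn right 85°, forward 1.6 m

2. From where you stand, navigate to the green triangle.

turn left 163°, forward 3.9 m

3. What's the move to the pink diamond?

turn left 102°, forward 1.5 m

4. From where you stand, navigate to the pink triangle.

turn right 167°, forward 4.6 m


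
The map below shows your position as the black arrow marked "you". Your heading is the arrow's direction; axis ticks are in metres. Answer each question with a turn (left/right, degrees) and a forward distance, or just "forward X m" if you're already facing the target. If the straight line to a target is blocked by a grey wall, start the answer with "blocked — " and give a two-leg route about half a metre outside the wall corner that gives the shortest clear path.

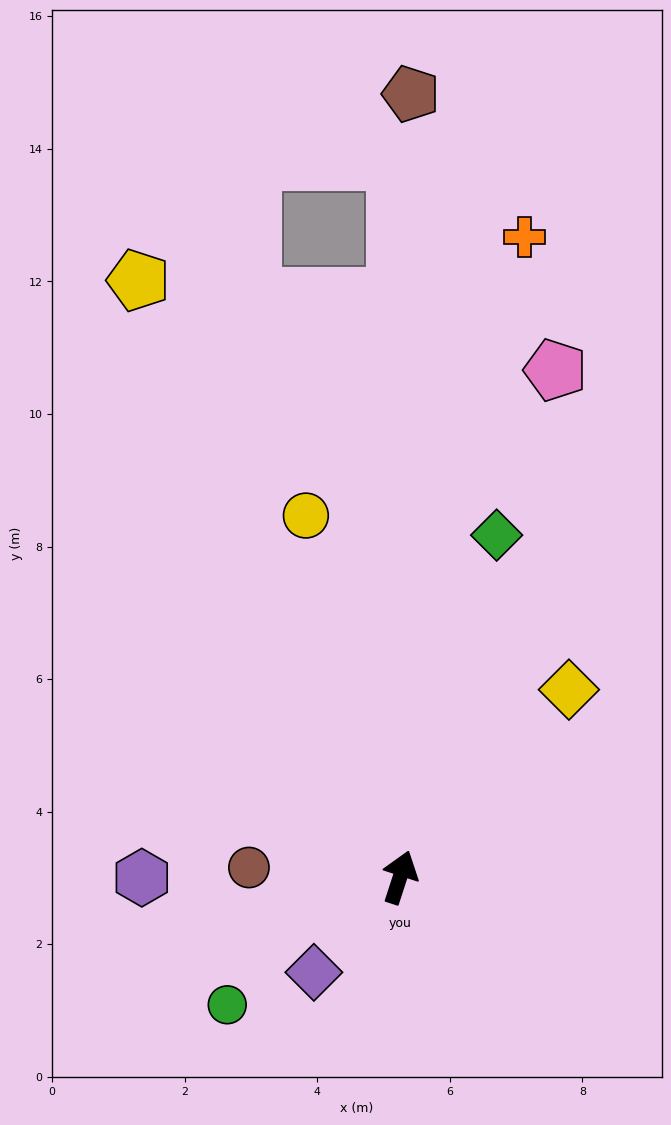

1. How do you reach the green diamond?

turn left 2°, forward 5.4 m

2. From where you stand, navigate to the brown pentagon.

turn left 17°, forward 11.8 m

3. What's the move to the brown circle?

turn left 104°, forward 2.3 m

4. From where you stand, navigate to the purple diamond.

turn left 156°, forward 1.9 m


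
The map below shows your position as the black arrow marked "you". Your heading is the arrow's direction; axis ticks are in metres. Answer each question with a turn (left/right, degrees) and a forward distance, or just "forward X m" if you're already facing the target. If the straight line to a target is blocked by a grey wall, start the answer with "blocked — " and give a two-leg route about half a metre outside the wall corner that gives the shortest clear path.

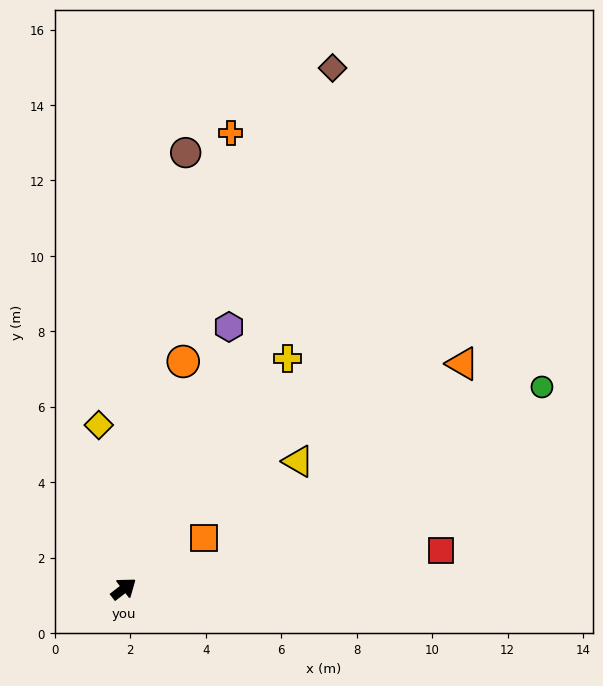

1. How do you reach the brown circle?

turn left 44°, forward 11.7 m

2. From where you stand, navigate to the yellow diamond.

turn left 61°, forward 4.4 m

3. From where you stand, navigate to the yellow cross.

turn left 17°, forward 7.5 m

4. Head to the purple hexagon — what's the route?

turn left 30°, forward 7.5 m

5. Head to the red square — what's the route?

turn right 31°, forward 8.5 m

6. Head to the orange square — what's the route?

turn right 5°, forward 2.5 m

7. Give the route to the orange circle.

turn left 38°, forward 6.2 m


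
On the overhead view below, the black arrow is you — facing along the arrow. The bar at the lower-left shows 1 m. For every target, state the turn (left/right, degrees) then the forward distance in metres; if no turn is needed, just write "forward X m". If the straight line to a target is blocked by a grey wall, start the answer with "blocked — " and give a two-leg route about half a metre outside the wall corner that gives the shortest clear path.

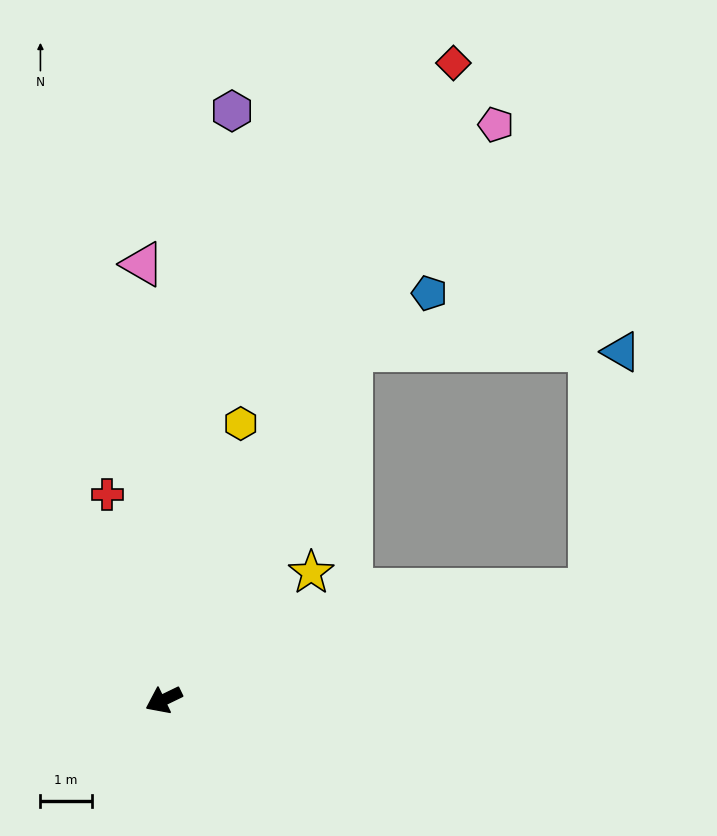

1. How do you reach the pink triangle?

turn right 113°, forward 8.5 m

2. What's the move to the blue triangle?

blocked — turn right 144°, forward 7.8 m, then turn right 62°, forward 5.3 m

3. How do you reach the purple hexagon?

turn right 122°, forward 11.6 m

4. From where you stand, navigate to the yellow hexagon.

turn right 131°, forward 5.6 m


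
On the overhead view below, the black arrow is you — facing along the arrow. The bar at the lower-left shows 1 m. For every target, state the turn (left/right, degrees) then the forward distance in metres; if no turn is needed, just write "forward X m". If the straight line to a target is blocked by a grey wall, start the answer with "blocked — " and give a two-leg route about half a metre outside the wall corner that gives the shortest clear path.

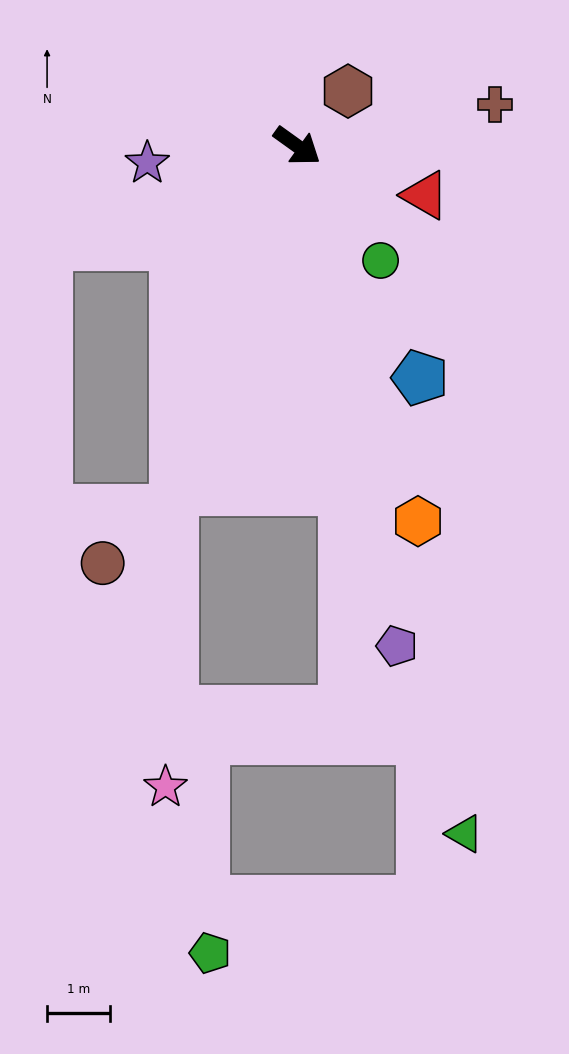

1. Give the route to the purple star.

turn right 138°, forward 2.4 m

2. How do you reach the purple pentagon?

turn right 43°, forward 8.2 m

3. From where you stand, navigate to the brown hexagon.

turn left 83°, forward 1.2 m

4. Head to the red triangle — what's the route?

turn left 15°, forward 2.2 m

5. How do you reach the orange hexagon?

turn right 36°, forward 6.3 m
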